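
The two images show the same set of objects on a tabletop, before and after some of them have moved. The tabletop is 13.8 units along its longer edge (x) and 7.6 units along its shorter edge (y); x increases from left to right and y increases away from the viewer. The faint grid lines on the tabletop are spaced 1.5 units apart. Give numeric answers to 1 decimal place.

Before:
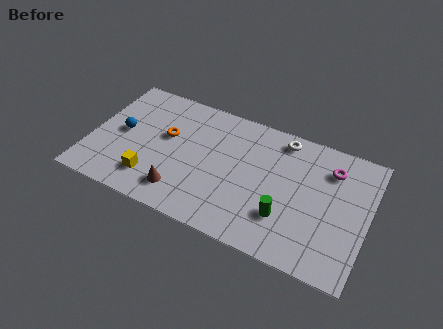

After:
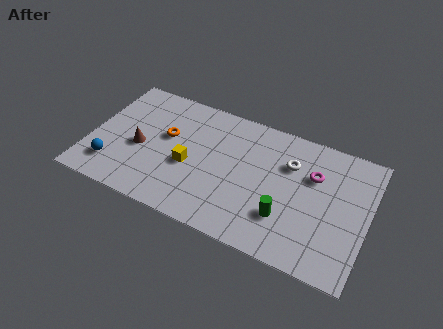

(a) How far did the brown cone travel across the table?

2.9

The brown cone was near (4.8, 1.5) before and (2.5, 3.3) after, so it travelled √(2.3² + 1.8²) ≈ 2.9 units.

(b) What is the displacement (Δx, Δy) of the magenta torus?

(-0.8, -0.7)

The magenta torus was at about (11.8, 5.8) and moved to about (11.0, 5.1).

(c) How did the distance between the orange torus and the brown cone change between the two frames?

-1.5

They were about 3.2 units apart before and 1.7 after — 1.5 units closer together.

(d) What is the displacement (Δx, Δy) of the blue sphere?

(-0.2, -2.2)

The blue sphere started near (1.5, 3.9) and ended near (1.3, 1.7).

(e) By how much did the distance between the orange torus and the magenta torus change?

-0.9

Before: roughly 8.2 units apart; after: 7.3. That's 0.9 units closer together.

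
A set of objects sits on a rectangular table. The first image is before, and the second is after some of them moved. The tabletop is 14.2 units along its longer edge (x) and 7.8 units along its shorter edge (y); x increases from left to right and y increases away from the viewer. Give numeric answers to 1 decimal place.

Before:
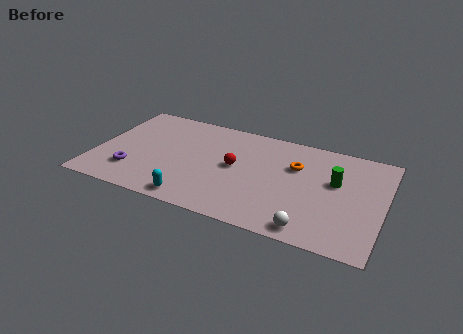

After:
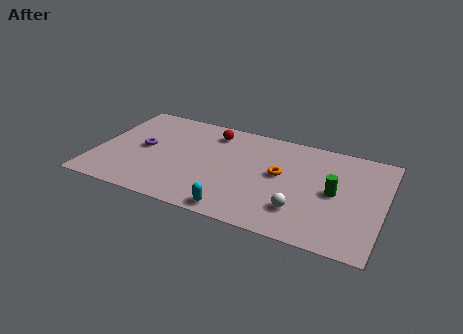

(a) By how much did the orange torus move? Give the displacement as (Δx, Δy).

(-0.7, -0.9)

The orange torus was at about (9.8, 5.2) and moved to about (9.1, 4.3).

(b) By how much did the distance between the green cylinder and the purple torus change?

-0.7

The distance was about 10.2 in the first image and 9.5 in the second, so they moved 0.7 units closer together.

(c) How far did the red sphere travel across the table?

2.7

The red sphere was near (6.9, 4.1) before and (5.5, 6.4) after, so it travelled √(1.4² + 2.3²) ≈ 2.7 units.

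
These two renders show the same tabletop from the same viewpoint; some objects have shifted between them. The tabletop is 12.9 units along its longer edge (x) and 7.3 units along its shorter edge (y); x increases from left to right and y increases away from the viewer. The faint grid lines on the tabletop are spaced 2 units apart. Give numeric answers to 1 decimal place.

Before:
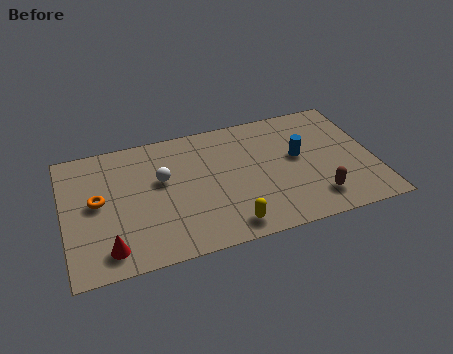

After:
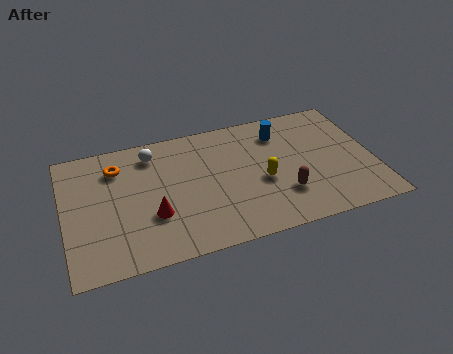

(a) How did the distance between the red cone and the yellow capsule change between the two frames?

-0.3

They were about 4.9 units apart before and 4.6 after — 0.3 units closer together.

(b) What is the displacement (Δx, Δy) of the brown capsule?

(-1.3, 0.6)

The brown capsule was at about (10.3, 1.5) and moved to about (9.0, 2.1).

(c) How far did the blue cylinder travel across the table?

1.7

The blue cylinder was near (9.8, 4.1) before and (9.2, 5.7) after, so it travelled √(0.6² + 1.6²) ≈ 1.7 units.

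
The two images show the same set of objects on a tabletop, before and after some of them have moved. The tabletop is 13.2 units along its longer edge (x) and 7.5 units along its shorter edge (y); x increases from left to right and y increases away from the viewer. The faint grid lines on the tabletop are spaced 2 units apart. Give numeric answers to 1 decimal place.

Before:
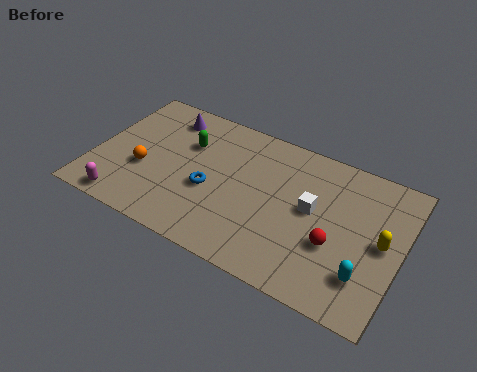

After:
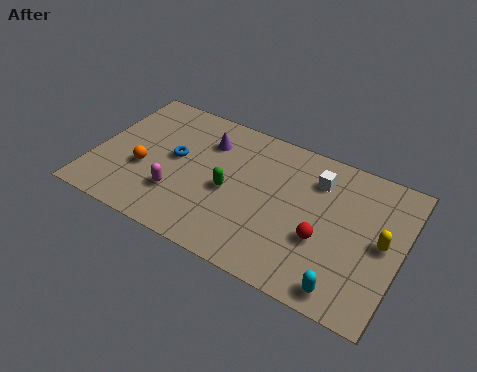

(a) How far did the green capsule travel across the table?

2.7

The green capsule moved from about (3.8, 5.1) to (5.9, 3.4), a distance of √(2.1² + 1.7²) ≈ 2.7.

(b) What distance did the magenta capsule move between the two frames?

2.5

The magenta capsule was near (1.7, 0.8) before and (3.8, 2.2) after, so it travelled √(2.1² + 1.4²) ≈ 2.5 units.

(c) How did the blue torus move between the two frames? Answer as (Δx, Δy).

(-1.7, 1.0)

The blue torus was at about (5.1, 3.1) and moved to about (3.4, 4.1).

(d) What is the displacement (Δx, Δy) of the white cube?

(0.0, 1.6)

The white cube was at about (9.4, 4.1) and moved to about (9.4, 5.7).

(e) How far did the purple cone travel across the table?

2.0

The purple cone was near (2.7, 6.2) before and (4.6, 5.6) after, so it travelled √(1.9² + 0.6²) ≈ 2.0 units.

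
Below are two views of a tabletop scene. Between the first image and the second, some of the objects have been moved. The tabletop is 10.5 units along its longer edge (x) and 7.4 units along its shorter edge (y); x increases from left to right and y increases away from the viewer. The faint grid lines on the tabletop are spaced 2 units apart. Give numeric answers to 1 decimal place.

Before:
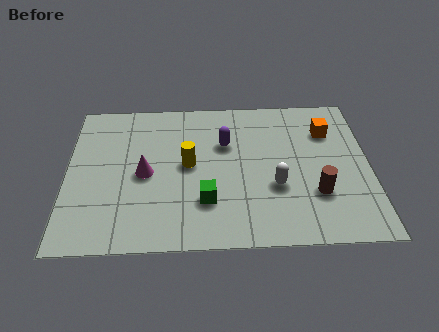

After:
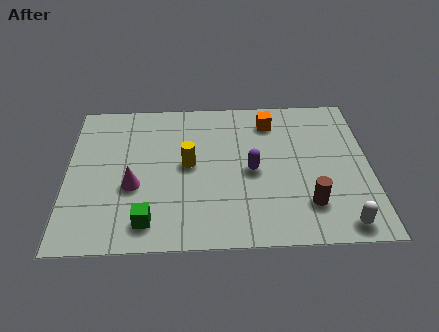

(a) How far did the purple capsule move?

1.7

The purple capsule was near (5.5, 4.9) before and (6.4, 3.5) after, so it travelled √(0.9² + 1.4²) ≈ 1.7 units.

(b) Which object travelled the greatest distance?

the white capsule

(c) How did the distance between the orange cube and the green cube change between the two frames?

+1.0

They were about 5.4 units apart before and 6.4 after — 1.0 units further apart.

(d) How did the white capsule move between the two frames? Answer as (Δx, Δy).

(2.2, -1.9)

The white capsule started near (7.2, 2.7) and ended near (9.4, 0.8).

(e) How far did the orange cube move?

2.1

From (9.1, 5.4) to (7.1, 6.0), the orange cube covered √(2.0² + 0.6²) ≈ 2.1 units.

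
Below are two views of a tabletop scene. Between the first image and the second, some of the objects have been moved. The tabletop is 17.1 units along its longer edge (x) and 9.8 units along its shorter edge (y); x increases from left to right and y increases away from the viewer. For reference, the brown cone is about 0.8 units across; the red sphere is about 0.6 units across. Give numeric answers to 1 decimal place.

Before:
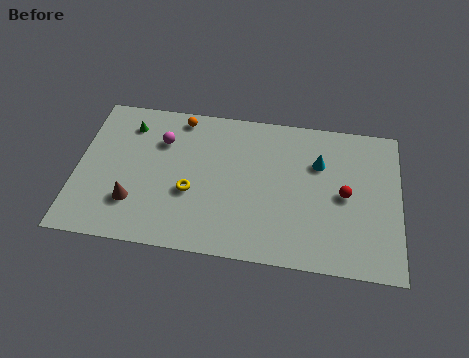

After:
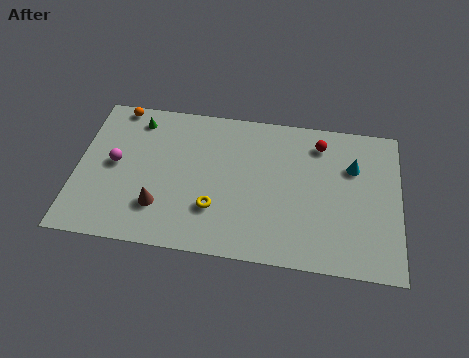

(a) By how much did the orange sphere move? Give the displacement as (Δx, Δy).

(-3.4, 0.3)

The orange sphere was at about (5.3, 8.7) and moved to about (1.9, 9.0).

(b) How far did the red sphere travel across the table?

3.5

From (14.2, 4.8) to (12.8, 8.0), the red sphere covered √(1.4² + 3.2²) ≈ 3.5 units.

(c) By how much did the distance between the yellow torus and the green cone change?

+1.6

The distance was about 5.3 in the first image and 6.9 in the second, so they moved 1.6 units further apart.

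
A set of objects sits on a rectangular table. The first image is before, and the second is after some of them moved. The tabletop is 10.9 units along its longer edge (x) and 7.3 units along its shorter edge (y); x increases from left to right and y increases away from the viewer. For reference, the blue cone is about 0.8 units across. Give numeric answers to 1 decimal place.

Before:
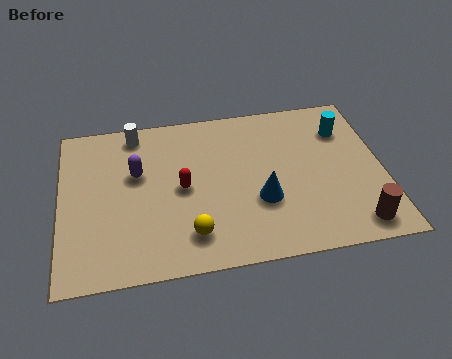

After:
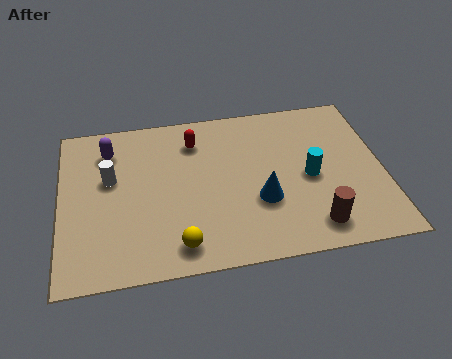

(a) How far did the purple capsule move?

1.5

From (2.6, 4.5) to (1.7, 5.7), the purple capsule covered √(0.9² + 1.2²) ≈ 1.5 units.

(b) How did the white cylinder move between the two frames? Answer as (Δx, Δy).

(-0.9, -2.0)

The white cylinder was at about (2.6, 6.4) and moved to about (1.7, 4.4).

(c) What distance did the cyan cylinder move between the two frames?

2.4

The cyan cylinder was near (9.7, 5.4) before and (8.4, 3.4) after, so it travelled √(1.3² + 2.0²) ≈ 2.4 units.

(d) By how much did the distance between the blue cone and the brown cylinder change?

-1.3

Before: roughly 3.5 units apart; after: 2.2. That's 1.3 units closer together.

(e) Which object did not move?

the blue cone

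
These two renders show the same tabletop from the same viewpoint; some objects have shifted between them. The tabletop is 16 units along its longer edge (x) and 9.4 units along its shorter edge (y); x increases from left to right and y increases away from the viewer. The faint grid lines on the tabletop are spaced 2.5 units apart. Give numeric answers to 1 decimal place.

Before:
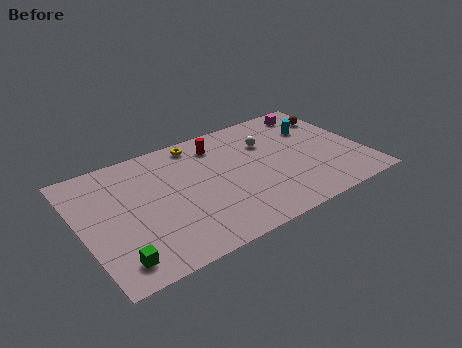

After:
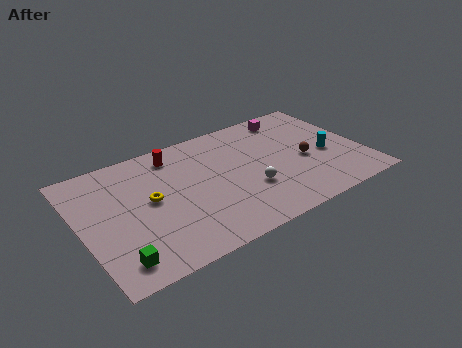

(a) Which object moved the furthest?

the yellow torus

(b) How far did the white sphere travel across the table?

3.7

The white sphere moved from about (10.9, 6.5) to (9.3, 3.2), a distance of √(1.6² + 3.3²) ≈ 3.7.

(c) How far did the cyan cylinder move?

2.5

From (13.7, 6.5) to (14.0, 4.0), the cyan cylinder covered √(0.3² + 2.5²) ≈ 2.5 units.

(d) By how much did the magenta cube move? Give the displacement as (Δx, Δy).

(-1.4, 0.0)

The magenta cube was at about (14.0, 8.1) and moved to about (12.6, 8.1).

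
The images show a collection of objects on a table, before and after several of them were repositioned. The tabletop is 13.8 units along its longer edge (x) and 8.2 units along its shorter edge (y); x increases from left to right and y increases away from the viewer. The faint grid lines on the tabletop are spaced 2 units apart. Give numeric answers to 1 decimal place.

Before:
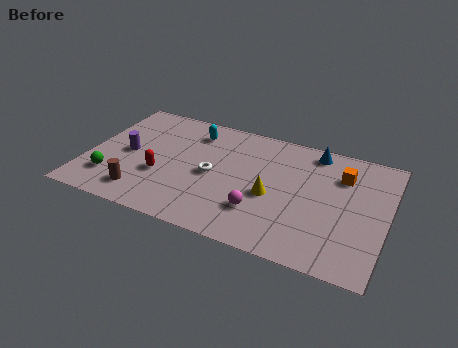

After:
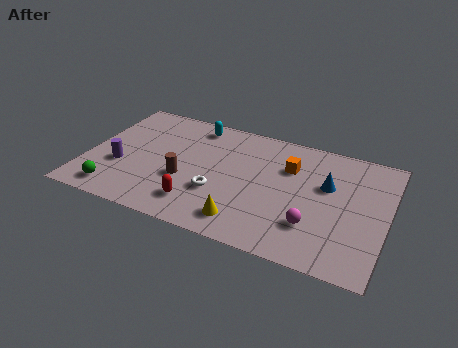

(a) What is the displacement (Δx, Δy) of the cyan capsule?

(0.0, 0.5)

The cyan capsule started near (4.6, 6.6) and ended near (4.6, 7.1).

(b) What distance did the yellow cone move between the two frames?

2.3

The yellow cone moved from about (8.6, 3.5) to (7.6, 1.4), a distance of √(1.0² + 2.1²) ≈ 2.3.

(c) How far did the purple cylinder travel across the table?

1.0

The purple cylinder moved from about (1.8, 4.0) to (1.6, 3.0), a distance of √(0.2² + 1.0²) ≈ 1.0.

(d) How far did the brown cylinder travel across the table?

2.4

The brown cylinder was near (2.8, 1.5) before and (4.6, 3.1) after, so it travelled √(1.8² + 1.6²) ≈ 2.4 units.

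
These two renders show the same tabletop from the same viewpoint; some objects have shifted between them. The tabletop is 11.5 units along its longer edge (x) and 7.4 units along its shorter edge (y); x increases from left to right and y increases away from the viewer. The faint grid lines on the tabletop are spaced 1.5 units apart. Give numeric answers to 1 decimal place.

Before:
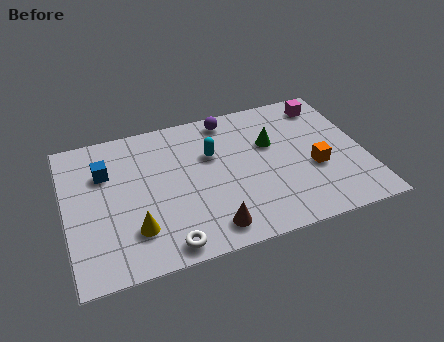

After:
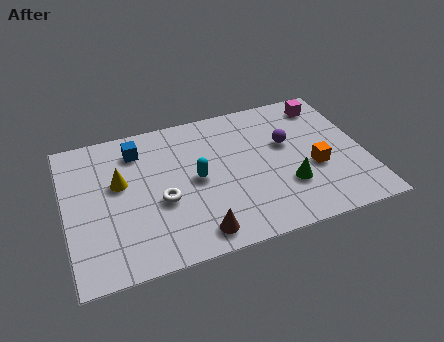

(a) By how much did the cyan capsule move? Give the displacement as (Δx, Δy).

(-0.7, -1.1)

From the two frames, the cyan capsule sits at roughly (5.7, 4.8) before and (5.0, 3.7) after.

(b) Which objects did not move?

the magenta cube and the orange cube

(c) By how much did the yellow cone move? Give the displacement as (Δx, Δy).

(-0.4, 2.5)

The yellow cone started near (2.5, 1.9) and ended near (2.1, 4.4).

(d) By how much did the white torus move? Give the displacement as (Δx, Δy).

(0.0, 2.2)

The white torus was at about (3.6, 0.8) and moved to about (3.6, 3.0).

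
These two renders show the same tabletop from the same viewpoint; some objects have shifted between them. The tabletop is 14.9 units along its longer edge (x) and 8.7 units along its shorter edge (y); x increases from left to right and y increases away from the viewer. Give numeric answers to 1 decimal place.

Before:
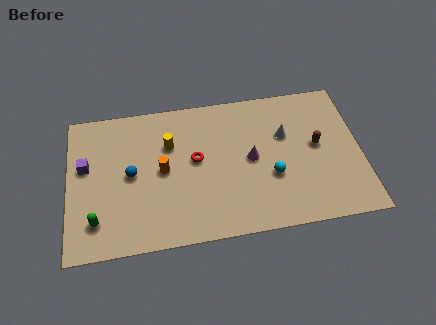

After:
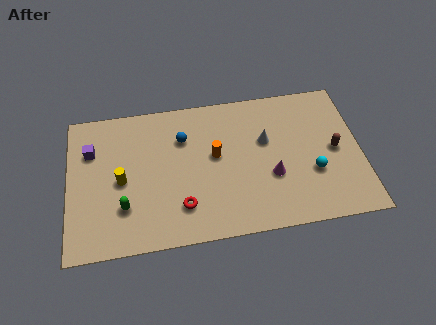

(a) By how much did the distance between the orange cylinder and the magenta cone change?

-1.2

They were about 4.5 units apart before and 3.3 after — 1.2 units closer together.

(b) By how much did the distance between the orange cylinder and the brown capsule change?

-1.8

They were about 7.9 units apart before and 6.1 after — 1.8 units closer together.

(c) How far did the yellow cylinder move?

3.1

From (5.2, 5.9) to (2.7, 4.1), the yellow cylinder covered √(2.5² + 1.8²) ≈ 3.1 units.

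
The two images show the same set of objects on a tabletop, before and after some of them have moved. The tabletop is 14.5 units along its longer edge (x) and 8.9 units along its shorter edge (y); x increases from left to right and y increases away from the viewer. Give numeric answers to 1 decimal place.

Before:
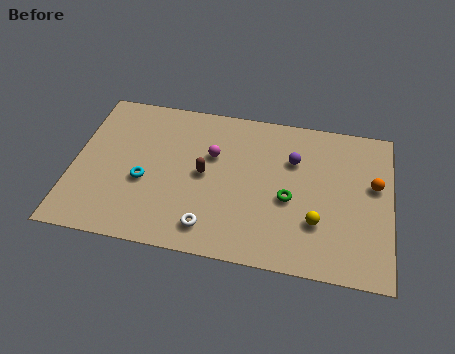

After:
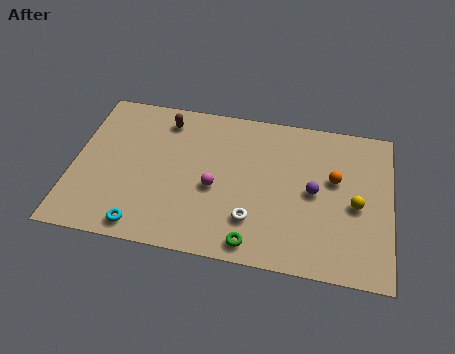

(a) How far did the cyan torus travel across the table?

2.6

The cyan torus was near (3.3, 3.6) before and (3.4, 1.0) after, so it travelled √(0.1² + 2.6²) ≈ 2.6 units.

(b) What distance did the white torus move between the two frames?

2.1

The white torus moved from about (6.4, 1.5) to (8.3, 2.3), a distance of √(1.9² + 0.8²) ≈ 2.1.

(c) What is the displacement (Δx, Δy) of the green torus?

(-1.5, -2.8)

From the two frames, the green torus sits at roughly (9.9, 3.8) before and (8.4, 1.0) after.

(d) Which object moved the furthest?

the brown capsule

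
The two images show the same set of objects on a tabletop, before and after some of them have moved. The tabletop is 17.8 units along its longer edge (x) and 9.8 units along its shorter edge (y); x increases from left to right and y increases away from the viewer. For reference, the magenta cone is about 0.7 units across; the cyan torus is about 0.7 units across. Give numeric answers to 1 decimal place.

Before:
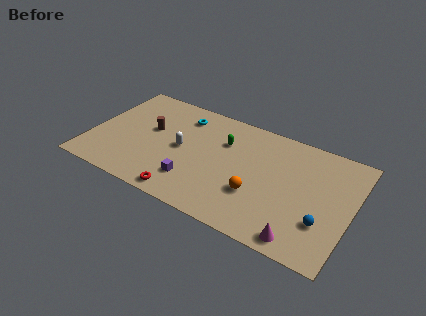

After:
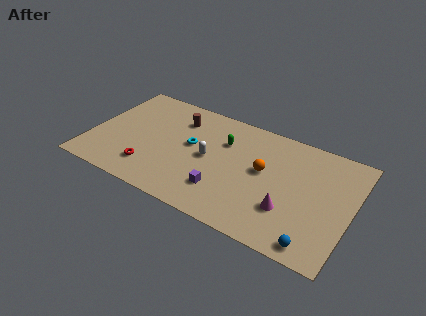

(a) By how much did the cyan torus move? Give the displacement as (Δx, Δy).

(1.0, -2.4)

The cyan torus started near (5.8, 7.9) and ended near (6.8, 5.5).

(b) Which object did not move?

the green capsule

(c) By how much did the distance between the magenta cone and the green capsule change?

-2.1

Before: roughly 8.3 units apart; after: 6.2. That's 2.1 units closer together.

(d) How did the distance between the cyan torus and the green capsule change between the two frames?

-0.8

The distance was about 3.3 in the first image and 2.5 in the second, so they moved 0.8 units closer together.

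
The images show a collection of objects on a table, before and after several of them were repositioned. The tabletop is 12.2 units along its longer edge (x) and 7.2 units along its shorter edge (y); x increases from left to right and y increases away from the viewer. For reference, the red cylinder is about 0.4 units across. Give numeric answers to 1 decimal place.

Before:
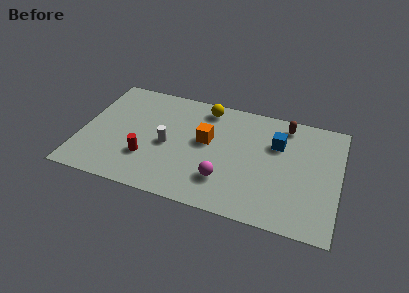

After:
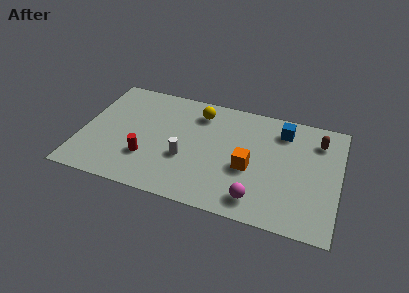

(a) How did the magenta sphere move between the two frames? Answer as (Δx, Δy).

(1.6, -0.7)

From the two frames, the magenta sphere sits at roughly (6.9, 1.9) before and (8.5, 1.2) after.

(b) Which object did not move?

the red cylinder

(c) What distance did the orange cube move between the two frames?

2.4

The orange cube moved from about (5.9, 4.1) to (8.0, 3.0), a distance of √(2.1² + 1.1²) ≈ 2.4.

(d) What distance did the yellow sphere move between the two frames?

0.5

The yellow sphere was near (5.7, 6.2) before and (5.4, 5.8) after, so it travelled √(0.3² + 0.4²) ≈ 0.5 units.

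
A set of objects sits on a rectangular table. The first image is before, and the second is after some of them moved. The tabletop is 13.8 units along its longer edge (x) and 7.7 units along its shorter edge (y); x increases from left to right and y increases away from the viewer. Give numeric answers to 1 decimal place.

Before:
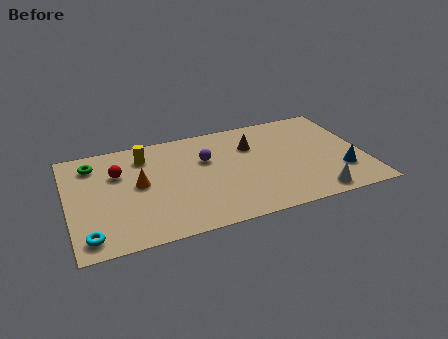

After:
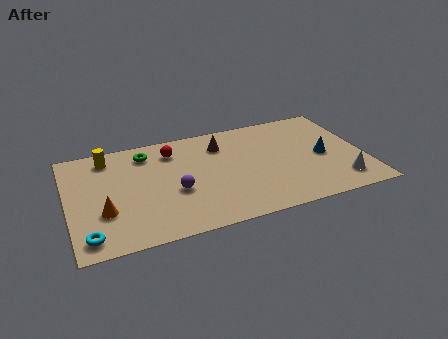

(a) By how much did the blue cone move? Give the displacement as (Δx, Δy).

(-0.7, 1.4)

From the two frames, the blue cone sits at roughly (12.6, 2.2) before and (11.9, 3.6) after.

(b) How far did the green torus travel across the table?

2.5

From (1.3, 6.2) to (3.8, 6.3), the green torus covered √(2.5² + 0.1²) ≈ 2.5 units.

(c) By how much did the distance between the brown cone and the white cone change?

+1.7

Before: roughly 5.1 units apart; after: 6.8. That's 1.7 units further apart.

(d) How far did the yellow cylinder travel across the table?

1.7

The yellow cylinder was near (3.7, 6.1) before and (2.0, 6.5) after, so it travelled √(1.7² + 0.4²) ≈ 1.7 units.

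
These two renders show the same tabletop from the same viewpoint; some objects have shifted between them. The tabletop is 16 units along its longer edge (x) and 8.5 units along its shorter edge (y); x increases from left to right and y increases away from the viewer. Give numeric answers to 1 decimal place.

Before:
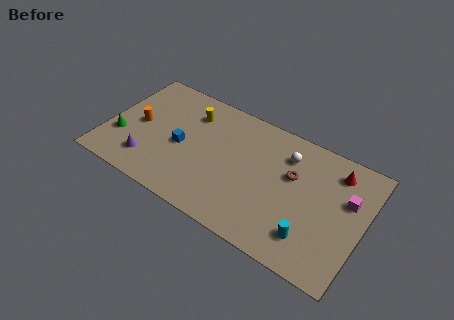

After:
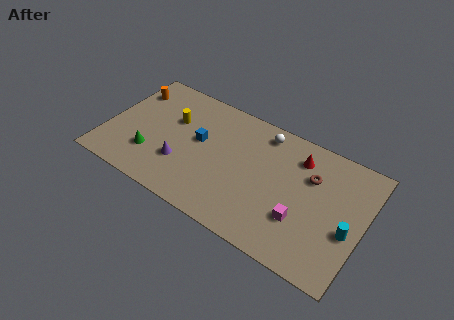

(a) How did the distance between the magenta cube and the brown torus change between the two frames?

-0.3

They were about 3.4 units apart before and 3.1 after — 0.3 units closer together.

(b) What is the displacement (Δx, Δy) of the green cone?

(2.0, -0.4)

From the two frames, the green cone sits at roughly (1.0, 2.8) before and (3.0, 2.4) after.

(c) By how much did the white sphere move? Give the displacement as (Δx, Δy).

(-1.6, 0.8)

The white sphere started near (11.0, 6.5) and ended near (9.4, 7.3).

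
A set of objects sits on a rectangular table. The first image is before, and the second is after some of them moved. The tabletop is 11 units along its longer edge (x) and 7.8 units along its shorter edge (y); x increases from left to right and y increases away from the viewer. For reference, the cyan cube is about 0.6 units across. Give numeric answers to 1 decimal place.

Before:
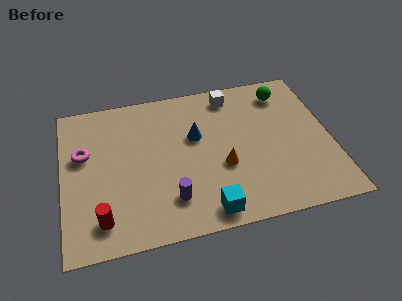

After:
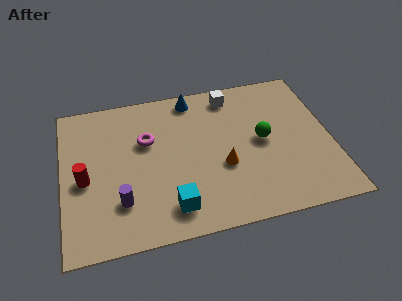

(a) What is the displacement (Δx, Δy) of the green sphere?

(-1.1, -2.4)

The green sphere started near (9.3, 6.4) and ended near (8.2, 4.0).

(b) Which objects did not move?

the orange cone and the white cube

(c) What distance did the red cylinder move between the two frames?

2.2

The red cylinder was near (1.5, 1.4) before and (0.9, 3.5) after, so it travelled √(0.6² + 2.1²) ≈ 2.2 units.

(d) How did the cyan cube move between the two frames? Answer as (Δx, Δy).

(-1.4, 0.5)

From the two frames, the cyan cube sits at roughly (5.7, 0.9) before and (4.3, 1.4) after.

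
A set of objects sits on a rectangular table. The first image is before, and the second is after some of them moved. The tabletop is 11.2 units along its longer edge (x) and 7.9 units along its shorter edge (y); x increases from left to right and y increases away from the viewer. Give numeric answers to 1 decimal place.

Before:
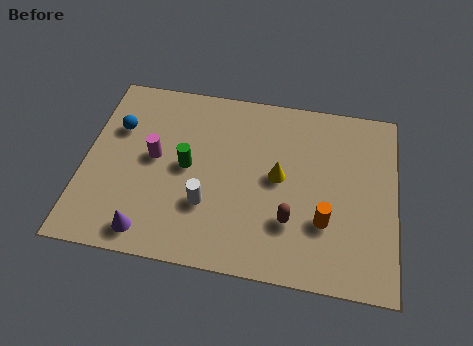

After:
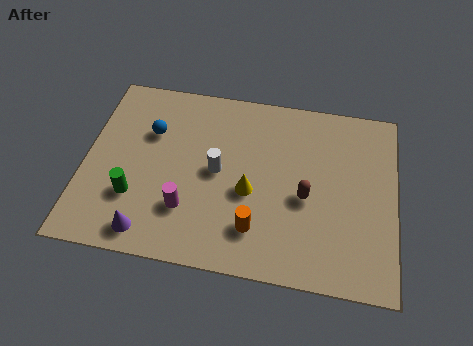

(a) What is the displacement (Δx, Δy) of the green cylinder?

(-1.8, -1.6)

The green cylinder started near (3.7, 4.0) and ended near (1.9, 2.4).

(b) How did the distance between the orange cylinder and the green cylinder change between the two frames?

-0.8

They were about 5.2 units apart before and 4.4 after — 0.8 units closer together.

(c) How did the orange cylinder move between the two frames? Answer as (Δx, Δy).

(-2.4, -0.7)

From the two frames, the orange cylinder sits at roughly (8.7, 2.5) before and (6.3, 1.8) after.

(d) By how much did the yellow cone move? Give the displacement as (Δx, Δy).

(-1.0, -0.8)

The yellow cone was at about (7.0, 4.1) and moved to about (6.0, 3.3).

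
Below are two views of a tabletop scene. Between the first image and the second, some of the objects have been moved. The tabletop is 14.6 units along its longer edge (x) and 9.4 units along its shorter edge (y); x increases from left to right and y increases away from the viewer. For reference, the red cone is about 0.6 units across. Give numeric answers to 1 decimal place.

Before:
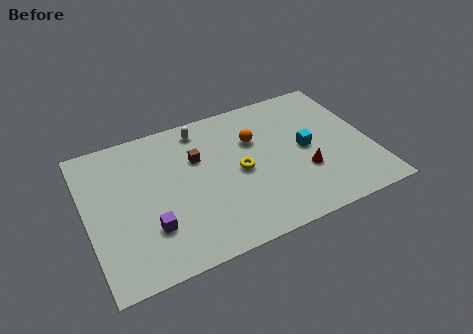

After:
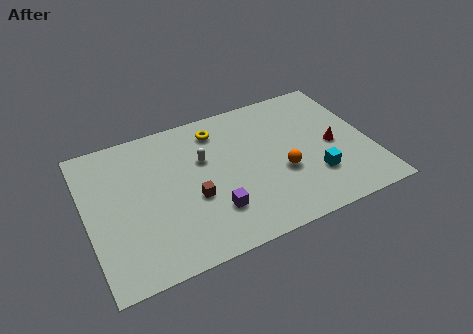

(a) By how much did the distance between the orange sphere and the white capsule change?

+1.3

The distance was about 3.2 in the first image and 4.5 in the second, so they moved 1.3 units further apart.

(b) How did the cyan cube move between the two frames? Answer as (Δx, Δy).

(0.2, -2.0)

From the two frames, the cyan cube sits at roughly (11.3, 4.7) before and (11.5, 2.7) after.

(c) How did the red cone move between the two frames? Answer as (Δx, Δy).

(1.7, 1.2)

The red cone started near (11.0, 3.2) and ended near (12.7, 4.4).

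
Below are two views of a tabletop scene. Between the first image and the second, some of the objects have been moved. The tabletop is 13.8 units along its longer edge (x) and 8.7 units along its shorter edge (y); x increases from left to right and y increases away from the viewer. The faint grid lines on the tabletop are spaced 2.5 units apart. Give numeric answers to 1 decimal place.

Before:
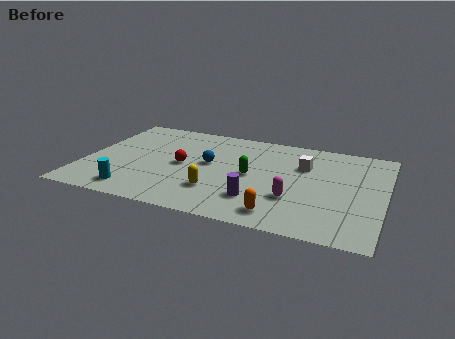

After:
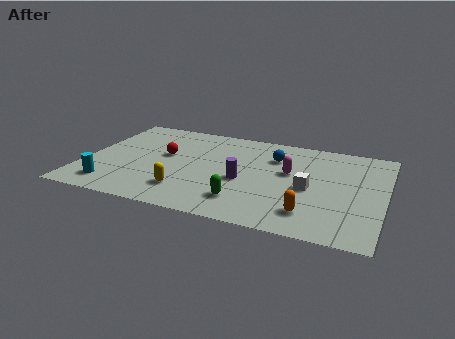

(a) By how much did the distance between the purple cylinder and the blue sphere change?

-0.7

The distance was about 3.6 in the first image and 2.9 in the second, so they moved 0.7 units closer together.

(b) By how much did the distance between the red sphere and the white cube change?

+1.2

Before: roughly 5.7 units apart; after: 6.9. That's 1.2 units further apart.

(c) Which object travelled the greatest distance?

the blue sphere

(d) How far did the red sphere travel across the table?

1.1

The red sphere moved from about (4.5, 4.3) to (3.6, 5.0), a distance of √(0.9² + 0.7²) ≈ 1.1.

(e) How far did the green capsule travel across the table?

2.4

The green capsule moved from about (7.7, 4.3) to (7.6, 1.9), a distance of √(0.1² + 2.4²) ≈ 2.4.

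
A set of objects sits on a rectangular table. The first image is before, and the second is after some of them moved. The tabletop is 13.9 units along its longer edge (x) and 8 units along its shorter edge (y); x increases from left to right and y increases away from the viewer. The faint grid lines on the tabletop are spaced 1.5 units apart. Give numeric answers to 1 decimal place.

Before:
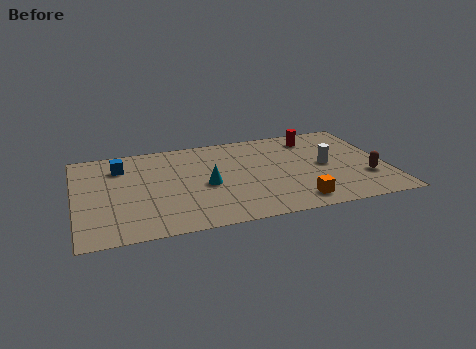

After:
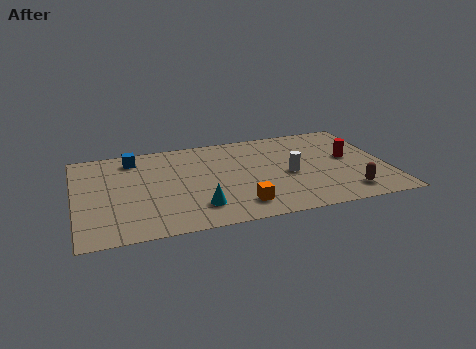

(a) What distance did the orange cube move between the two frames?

2.5

From (9.6, 1.2) to (7.1, 1.5), the orange cube covered √(2.5² + 0.3²) ≈ 2.5 units.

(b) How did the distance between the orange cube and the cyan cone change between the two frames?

-2.7

Before: roughly 4.5 units apart; after: 1.8. That's 2.7 units closer together.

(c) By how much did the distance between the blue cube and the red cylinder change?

+1.1

Before: roughly 8.8 units apart; after: 9.9. That's 1.1 units further apart.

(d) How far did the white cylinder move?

1.7

From (11.2, 4.0) to (9.5, 3.6), the white cylinder covered √(1.7² + 0.4²) ≈ 1.7 units.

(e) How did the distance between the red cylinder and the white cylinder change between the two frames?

+0.3

Before: roughly 2.6 units apart; after: 2.9. That's 0.3 units further apart.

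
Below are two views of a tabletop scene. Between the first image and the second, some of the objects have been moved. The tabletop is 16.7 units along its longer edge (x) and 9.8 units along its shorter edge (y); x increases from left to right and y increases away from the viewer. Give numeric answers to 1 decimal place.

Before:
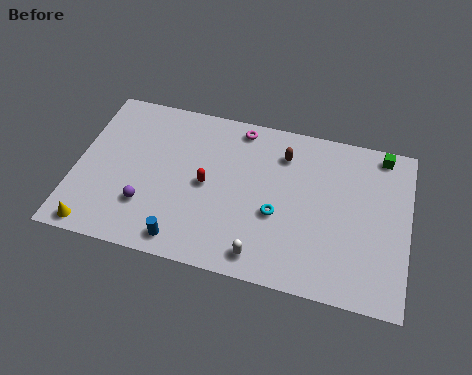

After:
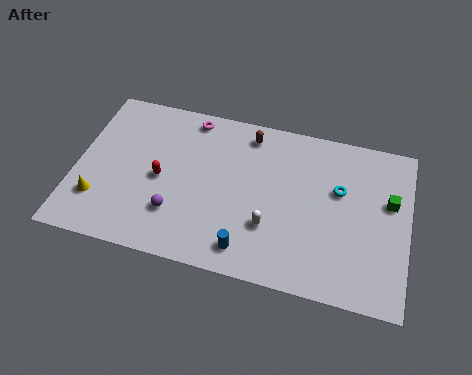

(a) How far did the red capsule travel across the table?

2.3

The red capsule moved from about (6.6, 4.8) to (4.3, 4.6), a distance of √(2.3² + 0.2²) ≈ 2.3.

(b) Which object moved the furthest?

the cyan torus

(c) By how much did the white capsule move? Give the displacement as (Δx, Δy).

(0.3, 1.8)

The white capsule was at about (9.6, 1.3) and moved to about (9.9, 3.1).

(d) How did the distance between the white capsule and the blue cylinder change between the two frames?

-2.0

Before: roughly 3.9 units apart; after: 1.9. That's 2.0 units closer together.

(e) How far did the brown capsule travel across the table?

2.0

The brown capsule was near (10.3, 7.6) before and (8.5, 8.4) after, so it travelled √(1.8² + 0.8²) ≈ 2.0 units.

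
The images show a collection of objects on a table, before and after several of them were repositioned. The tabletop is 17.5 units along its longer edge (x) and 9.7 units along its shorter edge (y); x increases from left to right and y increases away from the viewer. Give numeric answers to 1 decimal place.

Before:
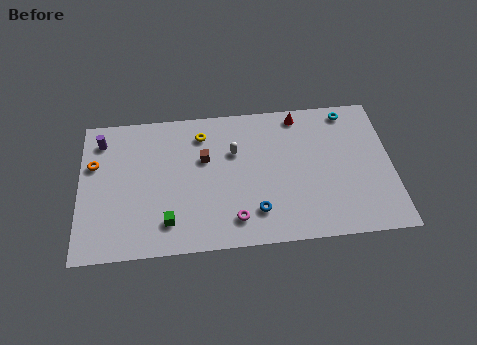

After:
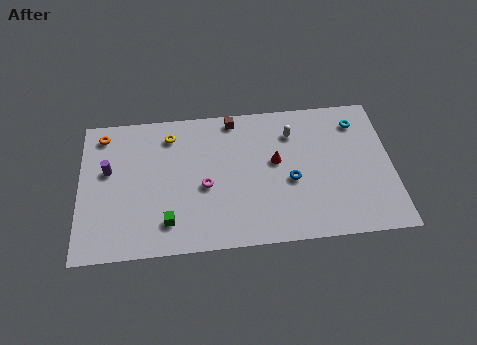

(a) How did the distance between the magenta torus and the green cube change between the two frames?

-0.7

They were about 3.7 units apart before and 3.0 after — 0.7 units closer together.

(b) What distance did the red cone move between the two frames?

3.4

From (12.4, 8.6) to (11.0, 5.5), the red cone covered √(1.4² + 3.1²) ≈ 3.4 units.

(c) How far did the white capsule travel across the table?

3.4

The white capsule was near (8.7, 6.4) before and (12.0, 7.4) after, so it travelled √(3.3² + 1.0²) ≈ 3.4 units.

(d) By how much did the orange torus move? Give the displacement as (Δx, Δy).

(0.5, 2.0)

The orange torus started near (0.8, 6.3) and ended near (1.3, 8.3).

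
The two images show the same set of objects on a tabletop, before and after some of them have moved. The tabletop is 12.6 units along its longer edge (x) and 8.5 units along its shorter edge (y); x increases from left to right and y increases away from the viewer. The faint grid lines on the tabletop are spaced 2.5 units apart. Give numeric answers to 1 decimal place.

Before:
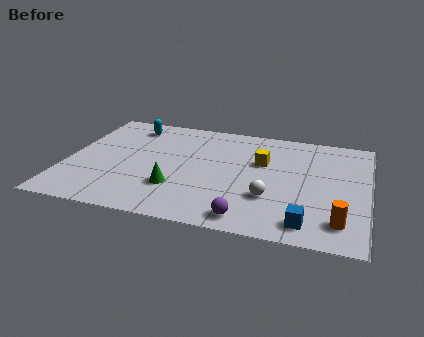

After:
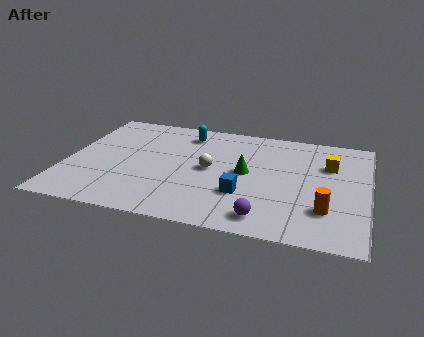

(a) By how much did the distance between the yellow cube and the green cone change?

-0.8

The distance was about 4.5 in the first image and 3.7 in the second, so they moved 0.8 units closer together.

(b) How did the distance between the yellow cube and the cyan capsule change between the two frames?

+0.3

Before: roughly 5.9 units apart; after: 6.2. That's 0.3 units further apart.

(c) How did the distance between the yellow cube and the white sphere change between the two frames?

+2.4

The distance was about 2.7 in the first image and 5.1 in the second, so they moved 2.4 units further apart.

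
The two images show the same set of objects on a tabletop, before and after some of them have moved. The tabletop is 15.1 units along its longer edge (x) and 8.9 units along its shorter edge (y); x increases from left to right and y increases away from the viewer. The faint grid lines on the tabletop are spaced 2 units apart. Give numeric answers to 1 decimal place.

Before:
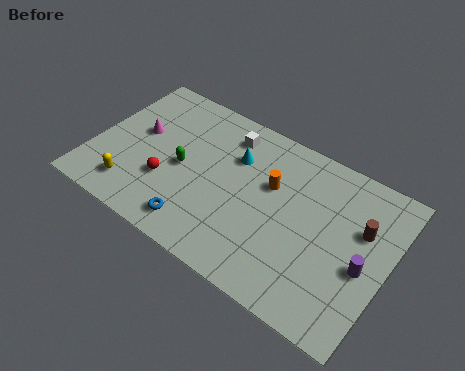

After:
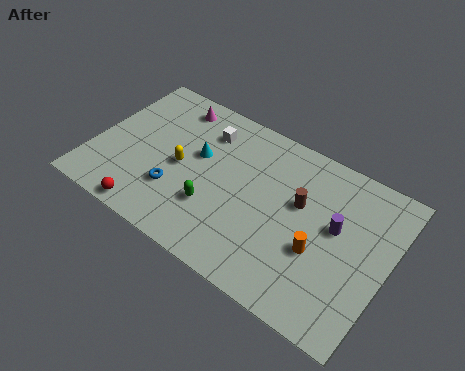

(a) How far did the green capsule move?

2.4

The green capsule was near (4.6, 4.2) before and (6.5, 2.8) after, so it travelled √(1.9² + 1.4²) ≈ 2.4 units.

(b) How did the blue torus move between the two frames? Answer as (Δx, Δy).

(-1.4, 1.3)

From the two frames, the blue torus sits at roughly (5.9, 1.4) before and (4.5, 2.7) after.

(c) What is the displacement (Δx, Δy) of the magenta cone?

(1.3, 2.5)

From the two frames, the magenta cone sits at roughly (2.1, 5.1) before and (3.4, 7.6) after.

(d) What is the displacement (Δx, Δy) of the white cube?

(-1.1, -0.4)

From the two frames, the white cube sits at roughly (6.4, 7.3) before and (5.3, 6.9) after.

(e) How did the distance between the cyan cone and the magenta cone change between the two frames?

-2.1

Before: roughly 5.0 units apart; after: 2.9. That's 2.1 units closer together.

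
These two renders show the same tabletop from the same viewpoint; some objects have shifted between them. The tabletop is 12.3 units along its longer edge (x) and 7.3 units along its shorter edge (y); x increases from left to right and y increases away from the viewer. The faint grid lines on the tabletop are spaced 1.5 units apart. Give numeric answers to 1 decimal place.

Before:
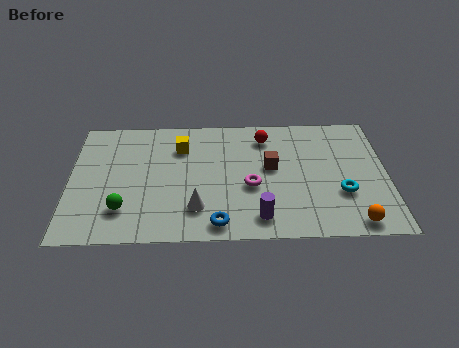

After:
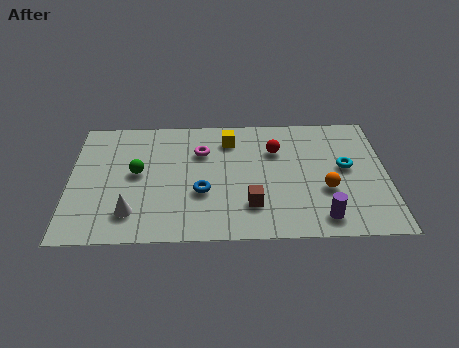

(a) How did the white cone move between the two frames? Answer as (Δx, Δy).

(-2.5, -0.2)

From the two frames, the white cone sits at roughly (4.9, 1.8) before and (2.4, 1.6) after.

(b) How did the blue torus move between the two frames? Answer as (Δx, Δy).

(-0.6, 1.8)

The blue torus started near (5.7, 0.9) and ended near (5.1, 2.7).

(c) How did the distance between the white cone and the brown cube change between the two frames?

+0.9

The distance was about 3.7 in the first image and 4.6 in the second, so they moved 0.9 units further apart.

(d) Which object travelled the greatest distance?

the magenta torus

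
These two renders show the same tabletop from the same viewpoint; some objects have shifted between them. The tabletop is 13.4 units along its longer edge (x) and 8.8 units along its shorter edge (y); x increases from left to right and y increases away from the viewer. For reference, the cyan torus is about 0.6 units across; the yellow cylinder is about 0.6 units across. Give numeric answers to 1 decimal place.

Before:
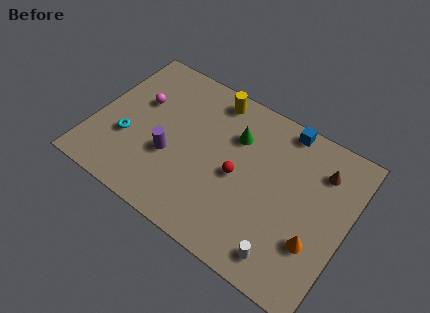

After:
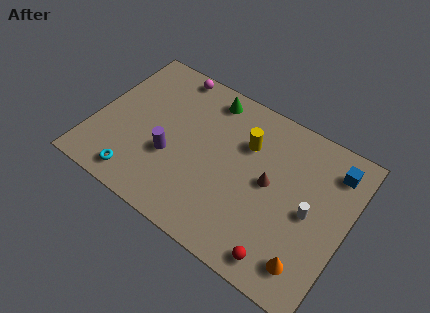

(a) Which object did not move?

the purple cylinder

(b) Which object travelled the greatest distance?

the red sphere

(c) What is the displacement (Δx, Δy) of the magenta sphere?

(1.2, 2.5)

The magenta sphere was at about (2.1, 5.5) and moved to about (3.3, 8.0).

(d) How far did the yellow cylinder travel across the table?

2.6

From (5.7, 7.7) to (7.8, 6.1), the yellow cylinder covered √(2.1² + 1.6²) ≈ 2.6 units.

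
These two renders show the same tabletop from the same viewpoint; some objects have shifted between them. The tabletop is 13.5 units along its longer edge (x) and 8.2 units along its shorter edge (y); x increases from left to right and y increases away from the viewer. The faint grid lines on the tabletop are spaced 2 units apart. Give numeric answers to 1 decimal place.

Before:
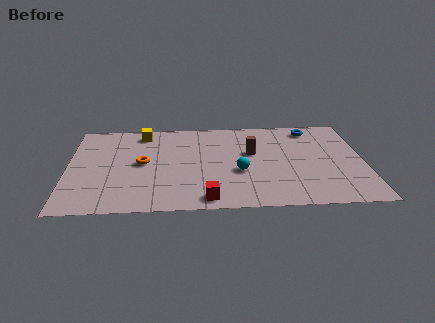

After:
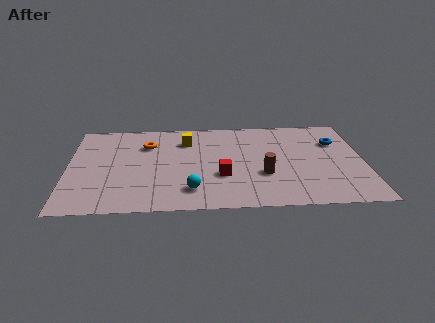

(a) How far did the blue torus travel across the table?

1.7

The blue torus moved from about (11.2, 7.0) to (12.3, 5.7), a distance of √(1.1² + 1.3²) ≈ 1.7.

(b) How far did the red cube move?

2.1

The red cube was near (6.3, 0.9) before and (7.0, 2.9) after, so it travelled √(0.7² + 2.0²) ≈ 2.1 units.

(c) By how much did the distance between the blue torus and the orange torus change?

+0.4

The distance was about 8.3 in the first image and 8.7 in the second, so they moved 0.4 units further apart.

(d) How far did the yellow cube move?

2.2

The yellow cube moved from about (3.4, 7.0) to (5.4, 6.2), a distance of √(2.0² + 0.8²) ≈ 2.2.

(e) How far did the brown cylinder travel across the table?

2.1

The brown cylinder was near (8.4, 4.9) before and (8.9, 2.9) after, so it travelled √(0.5² + 2.0²) ≈ 2.1 units.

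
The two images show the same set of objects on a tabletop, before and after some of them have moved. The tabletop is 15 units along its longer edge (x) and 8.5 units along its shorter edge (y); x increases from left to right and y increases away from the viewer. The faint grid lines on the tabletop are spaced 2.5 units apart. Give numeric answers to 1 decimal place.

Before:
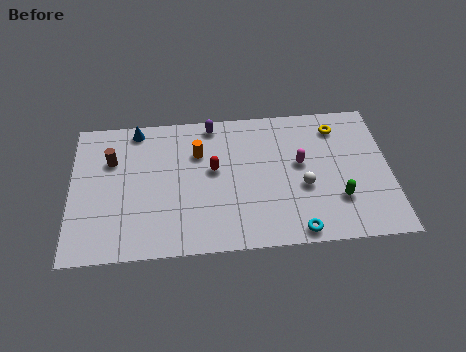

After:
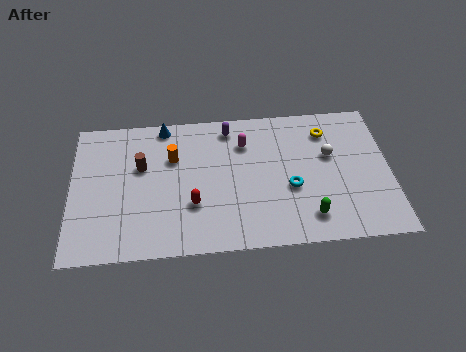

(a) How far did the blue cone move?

1.3

The blue cone moved from about (3.1, 7.6) to (4.4, 7.7), a distance of √(1.3² + 0.1²) ≈ 1.3.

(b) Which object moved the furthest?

the magenta capsule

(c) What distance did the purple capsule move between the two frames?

0.9

From (6.7, 7.6) to (7.5, 7.3), the purple capsule covered √(0.8² + 0.3²) ≈ 0.9 units.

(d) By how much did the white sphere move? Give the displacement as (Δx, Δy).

(1.3, 1.8)

The white sphere was at about (10.9, 3.4) and moved to about (12.2, 5.2).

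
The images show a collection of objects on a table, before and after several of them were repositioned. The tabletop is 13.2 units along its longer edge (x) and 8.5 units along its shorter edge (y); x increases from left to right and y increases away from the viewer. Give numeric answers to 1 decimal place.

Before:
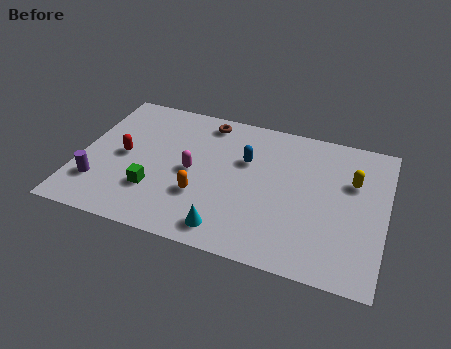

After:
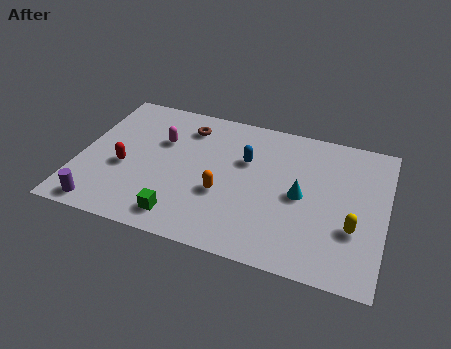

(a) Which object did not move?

the blue capsule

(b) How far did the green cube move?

1.8

From (3.4, 2.5) to (4.7, 1.3), the green cube covered √(1.3² + 1.2²) ≈ 1.8 units.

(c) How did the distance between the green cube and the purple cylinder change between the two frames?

+1.0

The distance was about 2.4 in the first image and 3.4 in the second, so they moved 1.0 units further apart.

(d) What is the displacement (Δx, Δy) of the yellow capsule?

(0.2, -2.7)

From the two frames, the yellow capsule sits at roughly (11.7, 5.6) before and (11.9, 2.9) after.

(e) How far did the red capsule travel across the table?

0.7

The red capsule was near (1.9, 4.2) before and (2.0, 3.5) after, so it travelled √(0.1² + 0.7²) ≈ 0.7 units.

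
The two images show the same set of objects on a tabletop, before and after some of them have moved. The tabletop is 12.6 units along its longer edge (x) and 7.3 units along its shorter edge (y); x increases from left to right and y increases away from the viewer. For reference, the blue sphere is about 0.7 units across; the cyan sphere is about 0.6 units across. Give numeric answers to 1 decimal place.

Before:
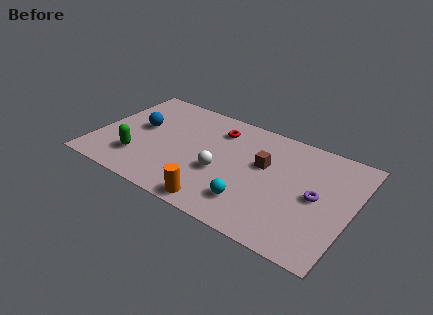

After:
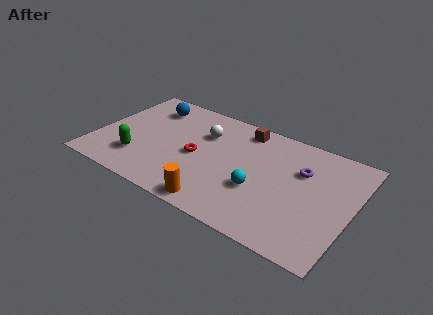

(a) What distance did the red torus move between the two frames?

2.4

The red torus was near (5.7, 5.7) before and (5.0, 3.4) after, so it travelled √(0.7² + 2.3²) ≈ 2.4 units.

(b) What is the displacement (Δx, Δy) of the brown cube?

(-1.3, 1.9)

The brown cube was at about (8.2, 4.4) and moved to about (6.9, 6.3).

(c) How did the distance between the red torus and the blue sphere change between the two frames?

-0.3

Before: roughly 4.0 units apart; after: 3.7. That's 0.3 units closer together.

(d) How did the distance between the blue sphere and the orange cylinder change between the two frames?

+1.0

They were about 5.6 units apart before and 6.6 after — 1.0 units further apart.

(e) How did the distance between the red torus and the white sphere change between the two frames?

-1.2

The distance was about 2.9 in the first image and 1.7 in the second, so they moved 1.2 units closer together.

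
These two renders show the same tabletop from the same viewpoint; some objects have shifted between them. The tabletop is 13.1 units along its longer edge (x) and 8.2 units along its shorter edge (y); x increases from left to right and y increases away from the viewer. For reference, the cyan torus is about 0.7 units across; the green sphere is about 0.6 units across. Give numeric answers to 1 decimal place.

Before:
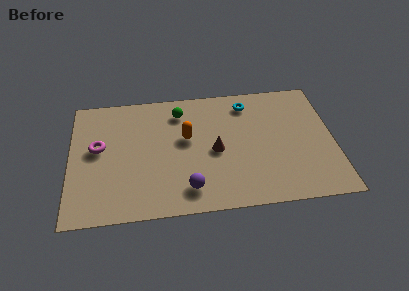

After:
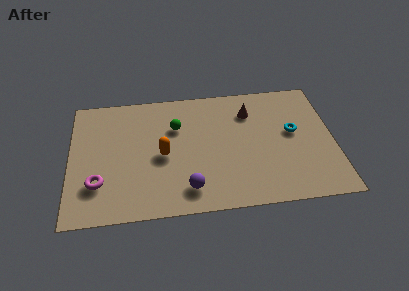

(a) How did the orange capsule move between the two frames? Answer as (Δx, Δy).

(-1.2, -1.0)

The orange capsule started near (5.8, 4.8) and ended near (4.6, 3.8).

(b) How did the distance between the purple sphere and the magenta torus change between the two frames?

-0.9

Before: roughly 5.4 units apart; after: 4.5. That's 0.9 units closer together.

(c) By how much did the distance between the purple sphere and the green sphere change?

-1.0

The distance was about 5.1 in the first image and 4.1 in the second, so they moved 1.0 units closer together.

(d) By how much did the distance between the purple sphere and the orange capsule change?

-0.7

Before: roughly 3.3 units apart; after: 2.6. That's 0.7 units closer together.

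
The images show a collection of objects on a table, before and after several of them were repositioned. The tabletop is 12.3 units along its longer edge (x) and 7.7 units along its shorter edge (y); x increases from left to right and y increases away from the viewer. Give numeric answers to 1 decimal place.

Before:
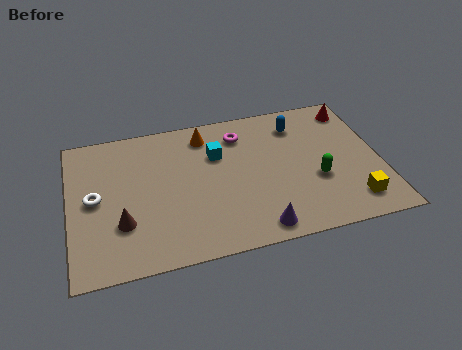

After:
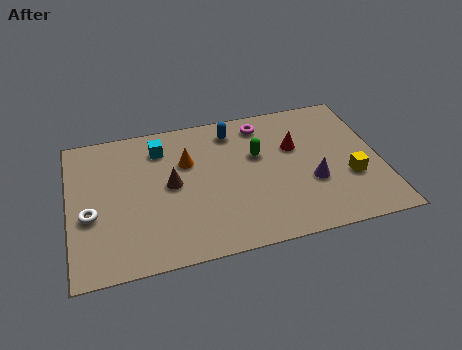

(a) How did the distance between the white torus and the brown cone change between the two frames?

+1.5

Before: roughly 1.8 units apart; after: 3.3. That's 1.5 units further apart.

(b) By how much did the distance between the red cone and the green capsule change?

-2.5

The distance was about 4.0 in the first image and 1.5 in the second, so they moved 2.5 units closer together.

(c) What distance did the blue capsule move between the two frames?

2.6

The blue capsule moved from about (9.2, 6.1) to (6.6, 6.4), a distance of √(2.6² + 0.3²) ≈ 2.6.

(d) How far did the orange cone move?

1.5

The orange cone moved from about (5.5, 6.4) to (4.7, 5.1), a distance of √(0.8² + 1.3²) ≈ 1.5.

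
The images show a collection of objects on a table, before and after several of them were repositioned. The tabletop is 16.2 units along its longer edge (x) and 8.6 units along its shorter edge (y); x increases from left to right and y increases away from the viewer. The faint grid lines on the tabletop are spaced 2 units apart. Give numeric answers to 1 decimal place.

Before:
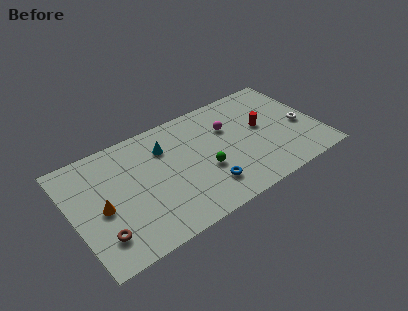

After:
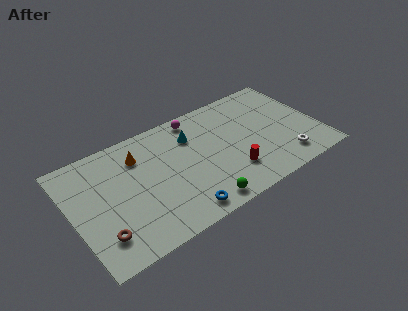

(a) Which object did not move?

the brown torus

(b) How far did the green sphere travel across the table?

2.4

From (8.5, 3.3) to (7.8, 1.0), the green sphere covered √(0.7² + 2.3²) ≈ 2.4 units.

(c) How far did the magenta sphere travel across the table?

2.6

The magenta sphere was near (10.5, 5.8) before and (8.6, 7.6) after, so it travelled √(1.9² + 1.8²) ≈ 2.6 units.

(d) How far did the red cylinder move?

3.5

From (12.6, 4.8) to (10.1, 2.3), the red cylinder covered √(2.5² + 2.5²) ≈ 3.5 units.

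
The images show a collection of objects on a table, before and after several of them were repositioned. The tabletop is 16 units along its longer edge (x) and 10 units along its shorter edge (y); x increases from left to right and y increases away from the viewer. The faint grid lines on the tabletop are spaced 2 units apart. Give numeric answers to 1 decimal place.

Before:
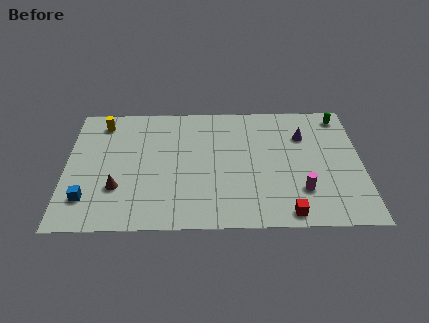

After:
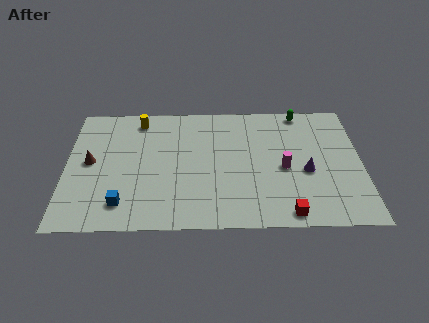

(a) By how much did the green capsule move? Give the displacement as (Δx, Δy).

(-2.2, 0.4)

From the two frames, the green capsule sits at roughly (15.0, 8.7) before and (12.8, 9.1) after.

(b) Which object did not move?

the red cube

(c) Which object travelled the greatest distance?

the purple cone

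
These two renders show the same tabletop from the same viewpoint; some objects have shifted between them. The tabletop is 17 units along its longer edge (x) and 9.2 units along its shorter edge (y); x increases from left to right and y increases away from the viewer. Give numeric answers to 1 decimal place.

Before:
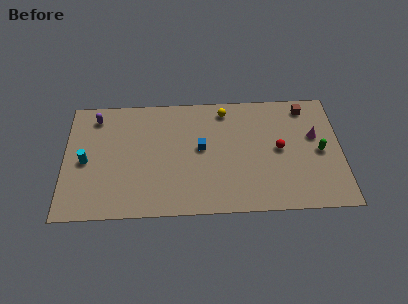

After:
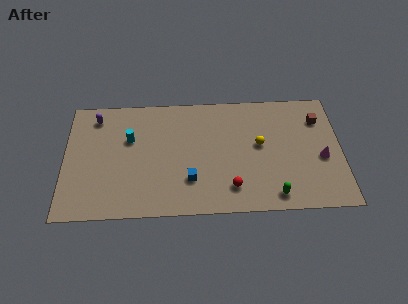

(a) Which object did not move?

the purple capsule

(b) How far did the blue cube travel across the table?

2.5

The blue cube was near (8.4, 5.0) before and (7.7, 2.6) after, so it travelled √(0.7² + 2.4²) ≈ 2.5 units.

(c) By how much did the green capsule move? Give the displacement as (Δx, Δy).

(-2.9, -3.2)

The green capsule started near (15.7, 4.4) and ended near (12.8, 1.2).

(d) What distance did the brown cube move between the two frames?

1.3

The brown cube was near (14.9, 7.9) before and (15.7, 6.9) after, so it travelled √(0.8² + 1.0²) ≈ 1.3 units.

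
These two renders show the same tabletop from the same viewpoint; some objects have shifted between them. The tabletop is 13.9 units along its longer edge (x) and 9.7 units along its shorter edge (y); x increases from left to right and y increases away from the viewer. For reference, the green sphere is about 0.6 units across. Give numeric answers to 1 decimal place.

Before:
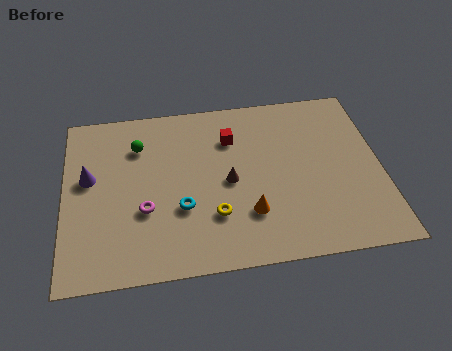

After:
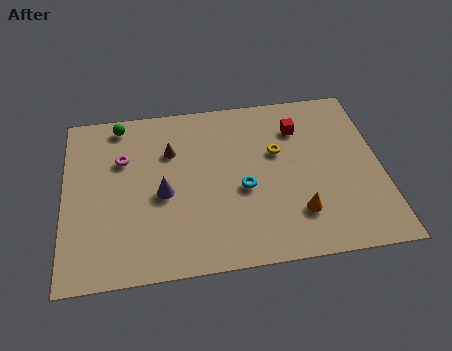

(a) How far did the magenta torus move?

3.1

The magenta torus moved from about (3.5, 3.5) to (2.6, 6.5), a distance of √(0.9² + 3.0²) ≈ 3.1.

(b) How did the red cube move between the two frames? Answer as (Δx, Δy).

(3.0, 0.2)

The red cube started near (7.4, 7.1) and ended near (10.4, 7.3).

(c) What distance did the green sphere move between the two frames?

1.6

The green sphere was near (3.3, 7.2) before and (2.5, 8.6) after, so it travelled √(0.8² + 1.4²) ≈ 1.6 units.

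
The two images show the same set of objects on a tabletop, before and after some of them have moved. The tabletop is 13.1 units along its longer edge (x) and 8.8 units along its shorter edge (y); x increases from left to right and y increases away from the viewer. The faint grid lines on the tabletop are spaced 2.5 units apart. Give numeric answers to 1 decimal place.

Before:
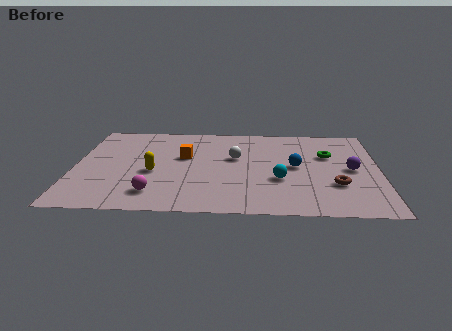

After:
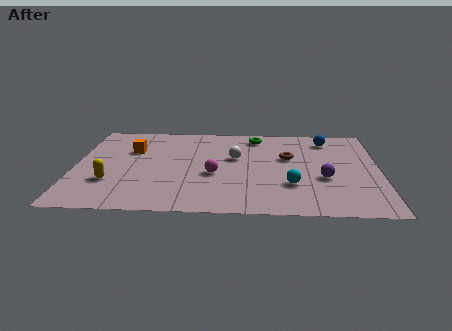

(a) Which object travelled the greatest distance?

the green torus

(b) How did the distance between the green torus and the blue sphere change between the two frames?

+1.3

Before: roughly 1.8 units apart; after: 3.1. That's 1.3 units further apart.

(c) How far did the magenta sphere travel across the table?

3.1

The magenta sphere moved from about (3.5, 1.7) to (6.0, 3.6), a distance of √(2.5² + 1.9²) ≈ 3.1.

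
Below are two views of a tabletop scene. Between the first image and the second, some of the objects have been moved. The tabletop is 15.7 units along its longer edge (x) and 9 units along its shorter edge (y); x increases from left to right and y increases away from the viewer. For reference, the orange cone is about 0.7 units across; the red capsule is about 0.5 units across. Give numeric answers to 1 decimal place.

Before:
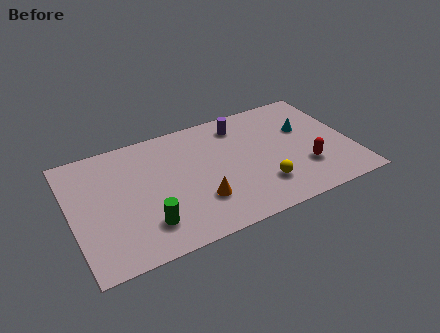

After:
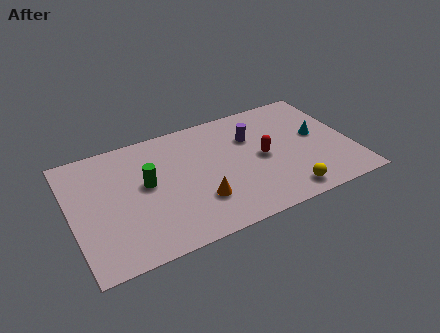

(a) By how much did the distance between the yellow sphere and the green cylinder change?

+1.8

They were about 6.5 units apart before and 8.3 after — 1.8 units further apart.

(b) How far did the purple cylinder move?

1.3

From (9.8, 7.4) to (10.3, 6.2), the purple cylinder covered √(0.5² + 1.2²) ≈ 1.3 units.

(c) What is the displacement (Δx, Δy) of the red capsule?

(-2.2, 1.7)

From the two frames, the red capsule sits at roughly (12.9, 2.7) before and (10.7, 4.4) after.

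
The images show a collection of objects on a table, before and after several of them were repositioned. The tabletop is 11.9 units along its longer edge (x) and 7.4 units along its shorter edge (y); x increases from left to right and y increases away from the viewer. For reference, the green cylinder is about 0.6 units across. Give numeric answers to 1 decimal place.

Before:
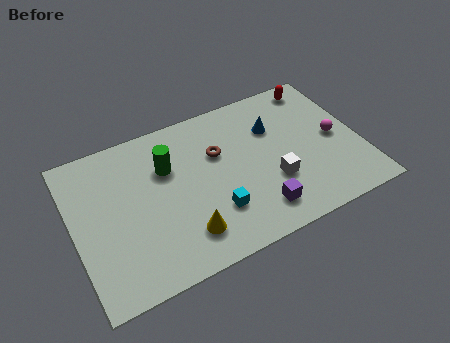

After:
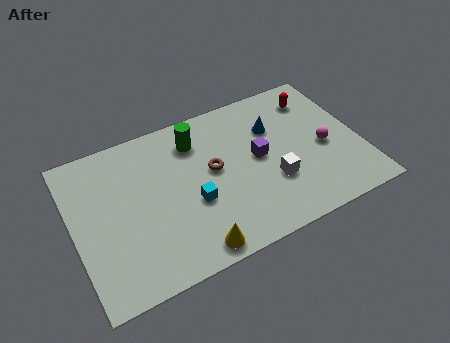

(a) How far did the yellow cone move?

0.8

From (4.3, 1.6) to (4.5, 0.8), the yellow cone covered √(0.2² + 0.8²) ≈ 0.8 units.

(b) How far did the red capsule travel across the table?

0.6

From (10.6, 6.5) to (10.4, 5.9), the red capsule covered √(0.2² + 0.6²) ≈ 0.6 units.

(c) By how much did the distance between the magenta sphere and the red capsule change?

-0.3

They were about 2.9 units apart before and 2.6 after — 0.3 units closer together.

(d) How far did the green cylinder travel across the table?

1.5

The green cylinder moved from about (4.0, 5.0) to (5.3, 5.8), a distance of √(1.3² + 0.8²) ≈ 1.5.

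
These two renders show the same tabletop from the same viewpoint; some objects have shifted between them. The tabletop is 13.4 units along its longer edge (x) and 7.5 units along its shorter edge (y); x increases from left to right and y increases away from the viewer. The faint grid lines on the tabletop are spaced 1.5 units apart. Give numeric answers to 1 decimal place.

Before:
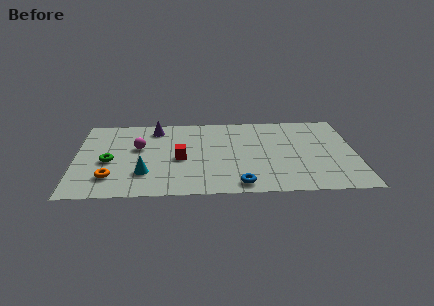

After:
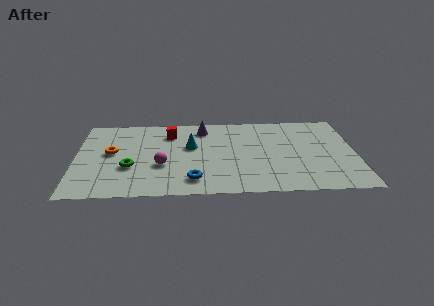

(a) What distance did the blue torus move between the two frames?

2.3

The blue torus moved from about (7.8, 0.9) to (5.6, 1.4), a distance of √(2.2² + 0.5²) ≈ 2.3.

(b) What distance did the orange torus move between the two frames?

2.3

The orange torus was near (1.7, 1.8) before and (1.7, 4.1) after, so it travelled √(0.0² + 2.3²) ≈ 2.3 units.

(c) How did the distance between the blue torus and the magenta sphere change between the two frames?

-3.9

Before: roughly 6.0 units apart; after: 2.1. That's 3.9 units closer together.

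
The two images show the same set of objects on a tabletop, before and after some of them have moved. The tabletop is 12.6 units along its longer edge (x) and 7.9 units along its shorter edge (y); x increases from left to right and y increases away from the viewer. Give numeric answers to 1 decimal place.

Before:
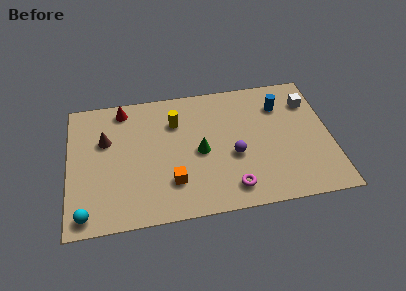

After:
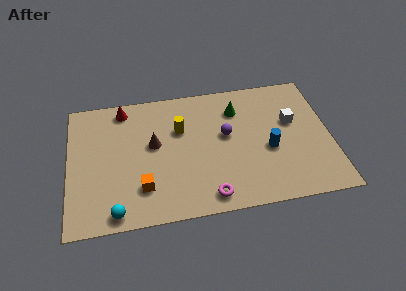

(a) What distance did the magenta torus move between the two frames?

1.1

The magenta torus was near (7.7, 1.3) before and (6.6, 1.0) after, so it travelled √(1.1² + 0.3²) ≈ 1.1 units.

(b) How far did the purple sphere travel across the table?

1.3

The purple sphere was near (7.9, 3.2) before and (7.6, 4.5) after, so it travelled √(0.3² + 1.3²) ≈ 1.3 units.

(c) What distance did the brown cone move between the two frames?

2.4

The brown cone was near (1.8, 5.1) before and (4.1, 4.5) after, so it travelled √(2.3² + 0.6²) ≈ 2.4 units.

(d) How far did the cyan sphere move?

1.4

From (0.8, 0.9) to (2.2, 0.8), the cyan sphere covered √(1.4² + 0.1²) ≈ 1.4 units.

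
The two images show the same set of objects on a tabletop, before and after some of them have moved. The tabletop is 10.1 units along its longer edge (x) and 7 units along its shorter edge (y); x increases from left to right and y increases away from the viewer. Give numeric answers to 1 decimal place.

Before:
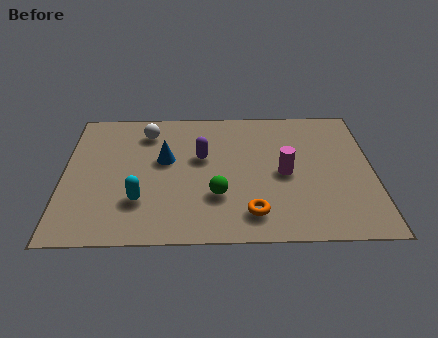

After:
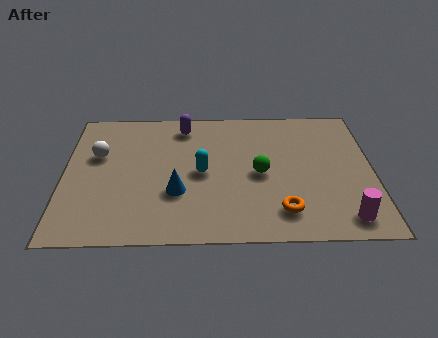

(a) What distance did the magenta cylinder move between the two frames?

3.0

The magenta cylinder was near (7.2, 3.3) before and (9.1, 1.0) after, so it travelled √(1.9² + 2.3²) ≈ 3.0 units.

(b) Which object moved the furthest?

the magenta cylinder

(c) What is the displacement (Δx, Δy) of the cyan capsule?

(2.0, 1.4)

From the two frames, the cyan capsule sits at roughly (2.5, 2.0) before and (4.5, 3.4) after.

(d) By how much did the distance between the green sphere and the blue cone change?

+0.3

Before: roughly 2.5 units apart; after: 2.8. That's 0.3 units further apart.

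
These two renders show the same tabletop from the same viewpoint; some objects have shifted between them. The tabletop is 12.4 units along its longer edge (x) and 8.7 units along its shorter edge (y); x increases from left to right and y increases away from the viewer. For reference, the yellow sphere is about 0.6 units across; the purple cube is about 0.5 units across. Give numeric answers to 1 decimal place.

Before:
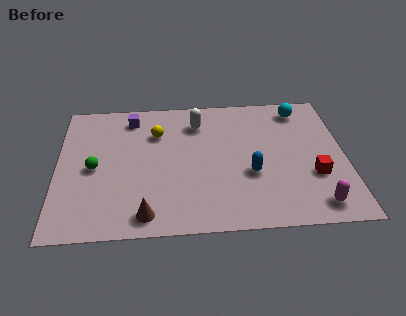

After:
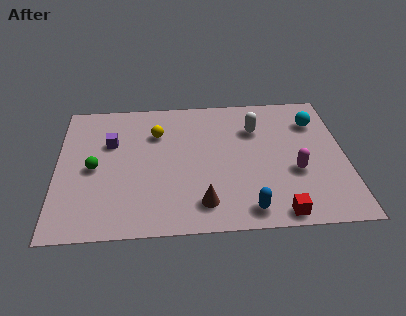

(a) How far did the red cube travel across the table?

2.7

The red cube moved from about (11.0, 3.0) to (9.4, 0.8), a distance of √(1.6² + 2.2²) ≈ 2.7.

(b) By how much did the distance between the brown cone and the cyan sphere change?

-2.3

Before: roughly 9.3 units apart; after: 7.0. That's 2.3 units closer together.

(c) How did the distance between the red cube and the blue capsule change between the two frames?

-1.4

Before: roughly 2.7 units apart; after: 1.3. That's 1.4 units closer together.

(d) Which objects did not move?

the yellow sphere and the green sphere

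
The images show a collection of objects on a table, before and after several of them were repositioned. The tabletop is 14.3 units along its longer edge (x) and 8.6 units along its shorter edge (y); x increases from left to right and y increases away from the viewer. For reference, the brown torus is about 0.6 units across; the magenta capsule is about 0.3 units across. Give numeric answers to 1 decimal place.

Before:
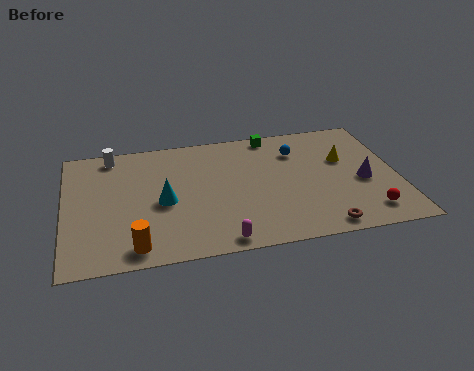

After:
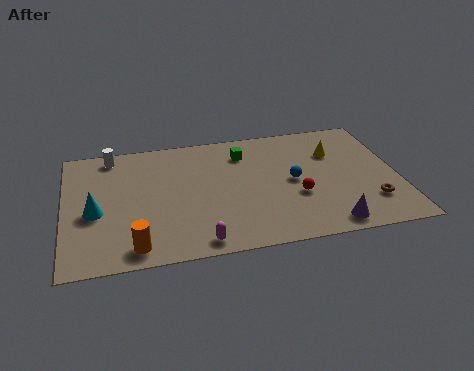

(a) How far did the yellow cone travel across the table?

0.7

From (12.1, 5.4) to (11.7, 6.0), the yellow cone covered √(0.4² + 0.6²) ≈ 0.7 units.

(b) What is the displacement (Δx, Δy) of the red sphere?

(-2.9, 1.7)

From the two frames, the red sphere sits at roughly (12.8, 1.5) before and (9.9, 3.2) after.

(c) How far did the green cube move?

1.7

From (9.1, 7.8) to (7.8, 6.7), the green cube covered √(1.3² + 1.1²) ≈ 1.7 units.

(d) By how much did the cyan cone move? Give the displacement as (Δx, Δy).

(-2.9, -0.2)

From the two frames, the cyan cone sits at roughly (4.2, 3.9) before and (1.3, 3.7) after.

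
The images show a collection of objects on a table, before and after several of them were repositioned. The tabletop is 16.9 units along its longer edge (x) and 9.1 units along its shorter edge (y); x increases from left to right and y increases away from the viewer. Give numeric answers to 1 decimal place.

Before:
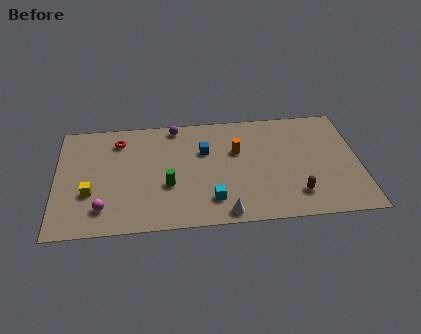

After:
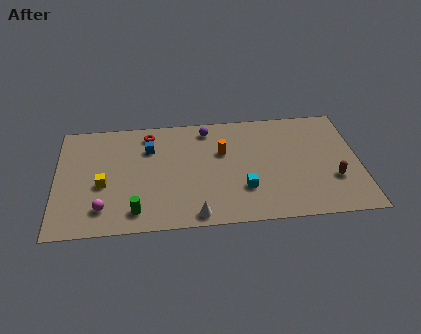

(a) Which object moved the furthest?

the blue cube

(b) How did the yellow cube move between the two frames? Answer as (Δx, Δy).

(0.7, 0.6)

The yellow cube started near (1.9, 3.2) and ended near (2.6, 3.8).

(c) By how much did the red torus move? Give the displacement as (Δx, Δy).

(1.7, 0.4)

From the two frames, the red torus sits at roughly (3.5, 7.3) before and (5.2, 7.7) after.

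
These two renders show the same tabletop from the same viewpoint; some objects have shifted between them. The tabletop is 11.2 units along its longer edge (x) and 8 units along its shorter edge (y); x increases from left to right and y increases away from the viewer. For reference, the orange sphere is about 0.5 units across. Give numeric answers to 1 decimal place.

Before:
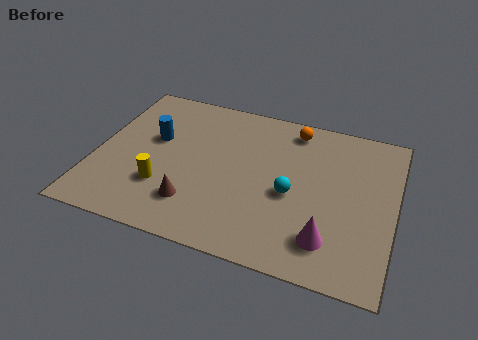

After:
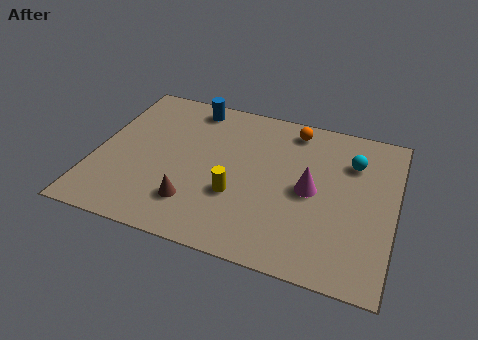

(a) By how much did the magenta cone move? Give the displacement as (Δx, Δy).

(-0.8, 2.2)

From the two frames, the magenta cone sits at roughly (8.9, 1.7) before and (8.1, 3.9) after.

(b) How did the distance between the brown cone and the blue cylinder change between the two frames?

+1.7

The distance was about 3.4 in the first image and 5.1 in the second, so they moved 1.7 units further apart.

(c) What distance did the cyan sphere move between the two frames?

3.1

The cyan sphere moved from about (7.4, 3.5) to (9.5, 5.8), a distance of √(2.1² + 2.3²) ≈ 3.1.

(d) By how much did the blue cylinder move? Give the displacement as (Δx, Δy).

(1.2, 2.2)

The blue cylinder was at about (2.1, 4.8) and moved to about (3.3, 7.0).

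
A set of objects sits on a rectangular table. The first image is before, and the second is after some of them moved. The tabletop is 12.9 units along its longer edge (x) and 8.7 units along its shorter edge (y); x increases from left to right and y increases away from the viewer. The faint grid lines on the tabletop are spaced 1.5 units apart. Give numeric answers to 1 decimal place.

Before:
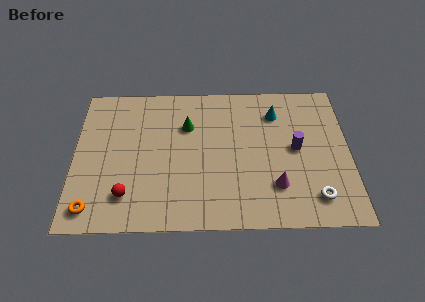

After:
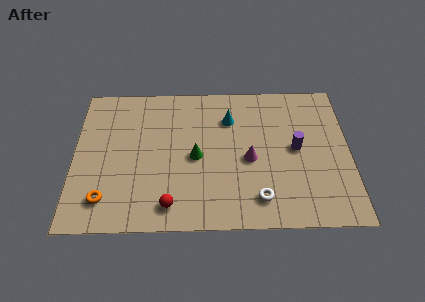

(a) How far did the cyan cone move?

2.2

The cyan cone was near (9.5, 6.7) before and (7.3, 6.4) after, so it travelled √(2.2² + 0.3²) ≈ 2.2 units.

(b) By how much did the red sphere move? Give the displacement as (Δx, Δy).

(2.0, -0.6)

The red sphere was at about (2.5, 1.9) and moved to about (4.5, 1.3).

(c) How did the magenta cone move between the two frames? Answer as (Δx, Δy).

(-1.2, 1.6)

The magenta cone was at about (9.4, 2.3) and moved to about (8.2, 3.9).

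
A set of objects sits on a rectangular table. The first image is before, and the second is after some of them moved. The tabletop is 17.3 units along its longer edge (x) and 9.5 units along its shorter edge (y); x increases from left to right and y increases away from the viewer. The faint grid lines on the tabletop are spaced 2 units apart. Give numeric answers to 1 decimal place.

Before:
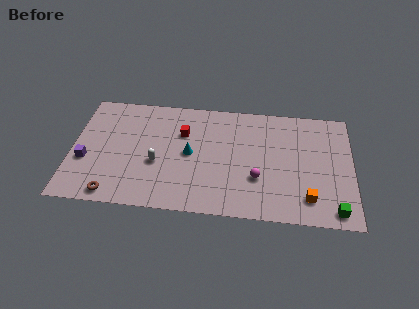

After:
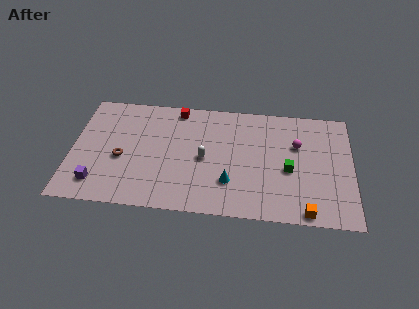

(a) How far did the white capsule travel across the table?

3.0

From (5.3, 3.8) to (8.2, 4.5), the white capsule covered √(2.9² + 0.7²) ≈ 3.0 units.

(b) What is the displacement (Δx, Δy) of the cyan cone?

(2.5, -2.1)

From the two frames, the cyan cone sits at roughly (7.3, 4.8) before and (9.8, 2.7) after.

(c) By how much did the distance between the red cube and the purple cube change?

+1.6

They were about 6.6 units apart before and 8.2 after — 1.6 units further apart.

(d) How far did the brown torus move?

3.0

The brown torus moved from about (2.7, 1.0) to (3.1, 4.0), a distance of √(0.4² + 3.0²) ≈ 3.0.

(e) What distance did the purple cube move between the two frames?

2.0

The purple cube was near (0.9, 3.6) before and (1.7, 1.8) after, so it travelled √(0.8² + 1.8²) ≈ 2.0 units.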